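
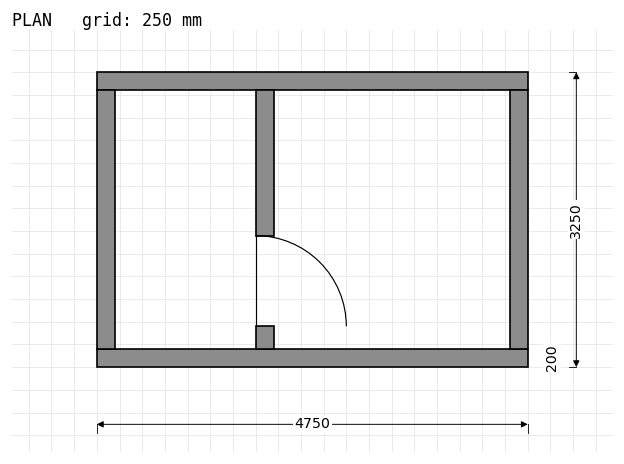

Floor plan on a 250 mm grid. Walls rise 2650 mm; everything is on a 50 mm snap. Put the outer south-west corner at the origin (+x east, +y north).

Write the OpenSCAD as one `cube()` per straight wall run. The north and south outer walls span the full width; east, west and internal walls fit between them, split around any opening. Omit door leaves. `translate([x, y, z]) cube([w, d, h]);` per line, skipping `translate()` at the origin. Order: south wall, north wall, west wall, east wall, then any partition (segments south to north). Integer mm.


cube([4750, 200, 2650]);
translate([0, 3050, 0]) cube([4750, 200, 2650]);
translate([0, 200, 0]) cube([200, 2850, 2650]);
translate([4550, 200, 0]) cube([200, 2850, 2650]);
translate([1750, 200, 0]) cube([200, 250, 2650]);
translate([1750, 1450, 0]) cube([200, 1600, 2650]);


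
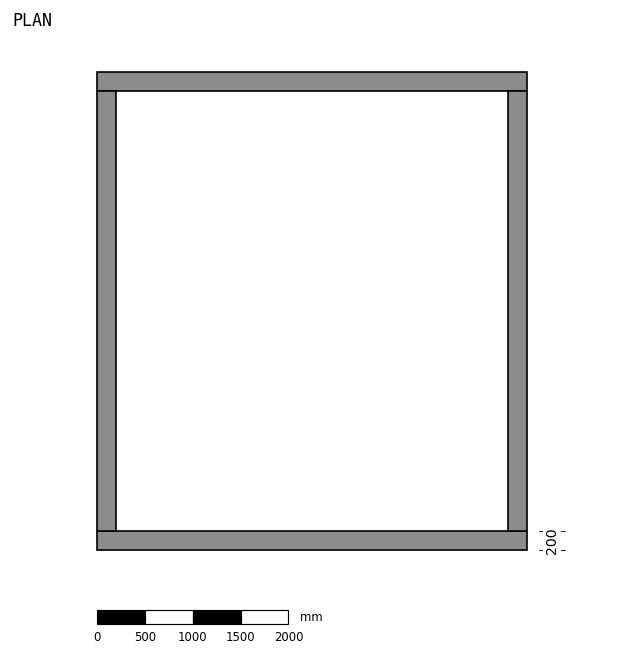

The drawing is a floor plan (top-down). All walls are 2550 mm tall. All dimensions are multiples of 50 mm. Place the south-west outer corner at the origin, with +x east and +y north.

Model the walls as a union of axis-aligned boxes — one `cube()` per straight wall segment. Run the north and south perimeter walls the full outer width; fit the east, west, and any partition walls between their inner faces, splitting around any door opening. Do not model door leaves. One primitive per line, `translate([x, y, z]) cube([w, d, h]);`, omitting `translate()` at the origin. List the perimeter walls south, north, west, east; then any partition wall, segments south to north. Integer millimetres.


cube([4500, 200, 2550]);
translate([0, 4800, 0]) cube([4500, 200, 2550]);
translate([0, 200, 0]) cube([200, 4600, 2550]);
translate([4300, 200, 0]) cube([200, 4600, 2550]);


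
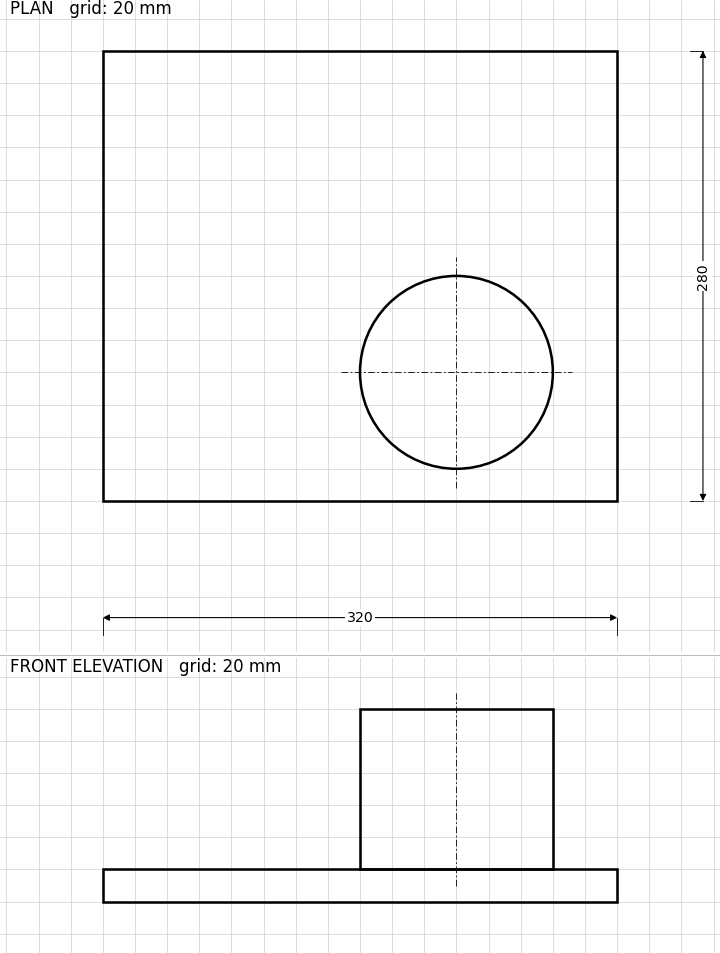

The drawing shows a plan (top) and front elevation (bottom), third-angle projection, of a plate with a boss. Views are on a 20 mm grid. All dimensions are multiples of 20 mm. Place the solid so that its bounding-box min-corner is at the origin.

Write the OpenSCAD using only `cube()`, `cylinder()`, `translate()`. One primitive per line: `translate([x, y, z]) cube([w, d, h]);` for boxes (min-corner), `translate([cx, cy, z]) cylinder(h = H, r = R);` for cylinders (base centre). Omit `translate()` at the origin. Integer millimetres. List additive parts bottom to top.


cube([320, 280, 20]);
translate([220, 80, 20]) cylinder(h = 100, r = 60);


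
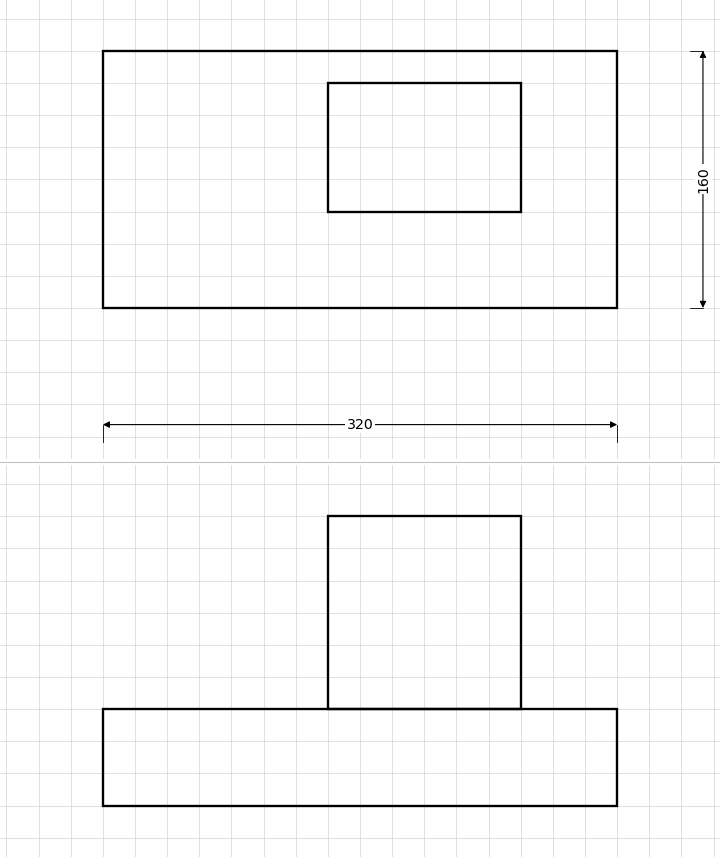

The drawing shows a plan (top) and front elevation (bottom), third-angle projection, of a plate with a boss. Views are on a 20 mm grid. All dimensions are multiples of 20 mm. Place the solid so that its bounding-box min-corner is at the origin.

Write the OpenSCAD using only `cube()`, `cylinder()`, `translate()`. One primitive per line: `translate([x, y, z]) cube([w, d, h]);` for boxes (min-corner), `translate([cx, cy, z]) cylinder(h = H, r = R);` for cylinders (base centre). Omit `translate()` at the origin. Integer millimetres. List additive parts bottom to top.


cube([320, 160, 60]);
translate([140, 60, 60]) cube([120, 80, 120]);


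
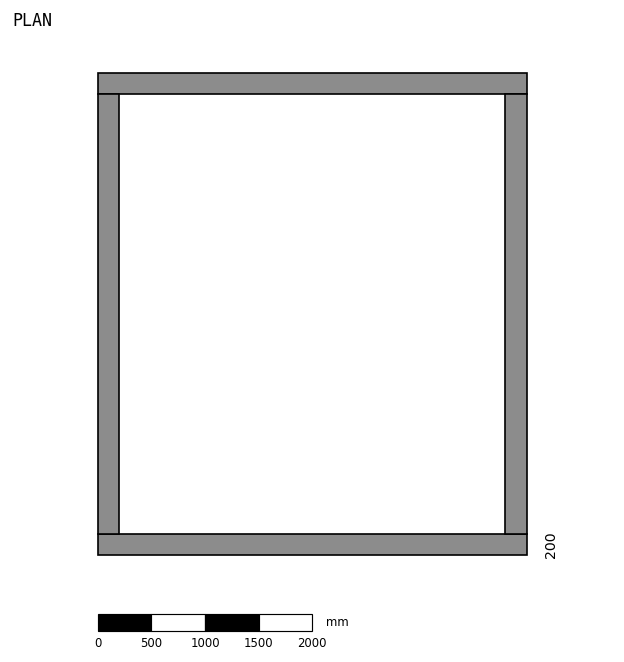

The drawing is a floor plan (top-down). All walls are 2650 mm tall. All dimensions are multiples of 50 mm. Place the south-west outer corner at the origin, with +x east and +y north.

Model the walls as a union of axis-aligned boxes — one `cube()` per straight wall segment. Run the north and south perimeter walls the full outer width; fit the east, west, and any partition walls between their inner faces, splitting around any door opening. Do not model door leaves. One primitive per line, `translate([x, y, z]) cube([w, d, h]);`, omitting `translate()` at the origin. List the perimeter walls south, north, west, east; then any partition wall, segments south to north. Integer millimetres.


cube([4000, 200, 2650]);
translate([0, 4300, 0]) cube([4000, 200, 2650]);
translate([0, 200, 0]) cube([200, 4100, 2650]);
translate([3800, 200, 0]) cube([200, 4100, 2650]);


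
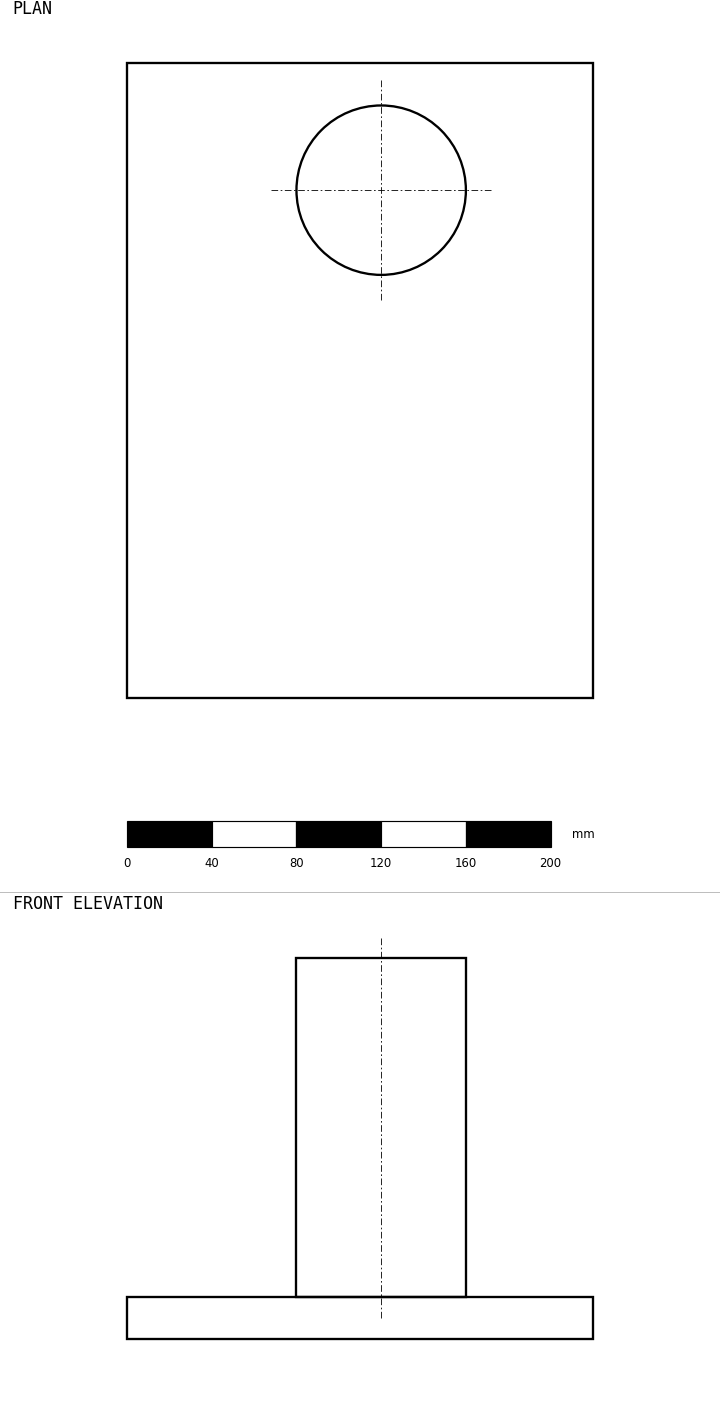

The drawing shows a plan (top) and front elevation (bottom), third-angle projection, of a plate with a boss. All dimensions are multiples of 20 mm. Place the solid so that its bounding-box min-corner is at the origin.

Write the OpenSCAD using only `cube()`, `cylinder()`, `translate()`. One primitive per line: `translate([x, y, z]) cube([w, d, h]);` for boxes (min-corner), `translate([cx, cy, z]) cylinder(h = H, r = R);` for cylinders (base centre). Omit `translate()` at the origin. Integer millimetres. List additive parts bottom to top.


cube([220, 300, 20]);
translate([120, 240, 20]) cylinder(h = 160, r = 40);


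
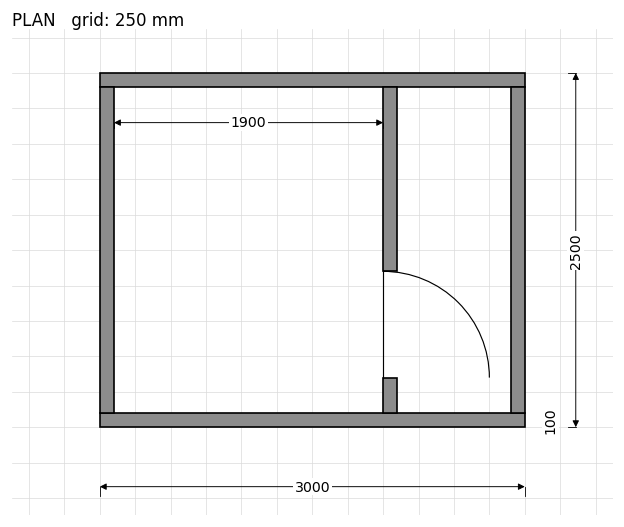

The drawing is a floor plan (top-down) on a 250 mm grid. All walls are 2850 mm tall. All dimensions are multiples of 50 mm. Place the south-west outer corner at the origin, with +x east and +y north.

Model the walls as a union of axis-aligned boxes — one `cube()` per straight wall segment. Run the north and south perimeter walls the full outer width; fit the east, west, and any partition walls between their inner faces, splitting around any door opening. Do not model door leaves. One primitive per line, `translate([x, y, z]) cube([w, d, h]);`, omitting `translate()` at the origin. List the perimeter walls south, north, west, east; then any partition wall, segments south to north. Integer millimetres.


cube([3000, 100, 2850]);
translate([0, 2400, 0]) cube([3000, 100, 2850]);
translate([0, 100, 0]) cube([100, 2300, 2850]);
translate([2900, 100, 0]) cube([100, 2300, 2850]);
translate([2000, 100, 0]) cube([100, 250, 2850]);
translate([2000, 1100, 0]) cube([100, 1300, 2850]);


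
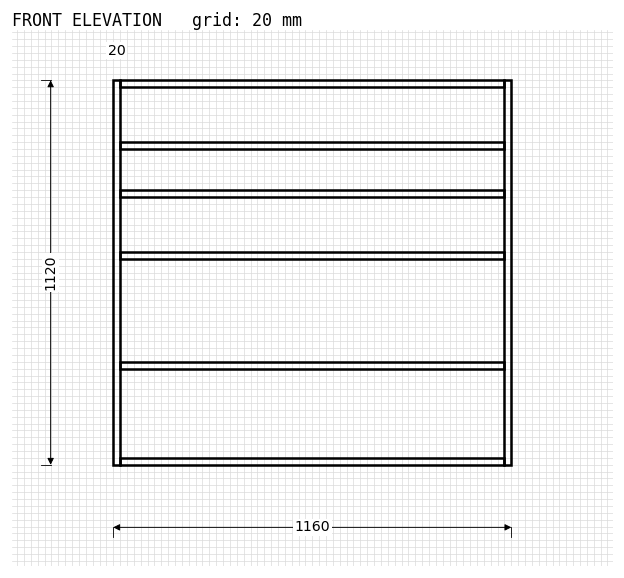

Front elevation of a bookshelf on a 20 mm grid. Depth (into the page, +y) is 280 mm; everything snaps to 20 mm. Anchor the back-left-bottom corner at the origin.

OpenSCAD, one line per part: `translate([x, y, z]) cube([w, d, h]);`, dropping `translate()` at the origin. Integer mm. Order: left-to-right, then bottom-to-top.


cube([20, 280, 1120]);
translate([20, 0, 0]) cube([1120, 280, 20]);
translate([20, 0, 280]) cube([1120, 280, 20]);
translate([20, 0, 600]) cube([1120, 280, 20]);
translate([20, 0, 780]) cube([1120, 280, 20]);
translate([20, 0, 920]) cube([1120, 280, 20]);
translate([20, 0, 1100]) cube([1120, 280, 20]);
translate([1140, 0, 0]) cube([20, 280, 1120]);


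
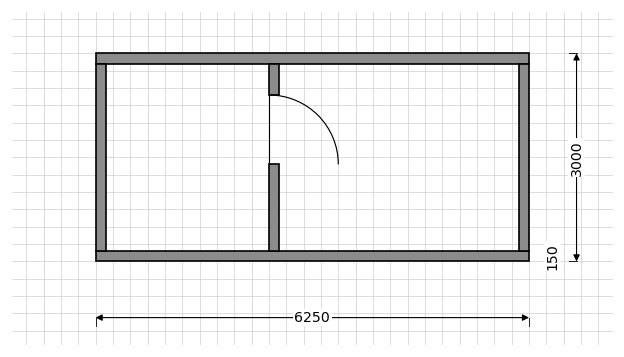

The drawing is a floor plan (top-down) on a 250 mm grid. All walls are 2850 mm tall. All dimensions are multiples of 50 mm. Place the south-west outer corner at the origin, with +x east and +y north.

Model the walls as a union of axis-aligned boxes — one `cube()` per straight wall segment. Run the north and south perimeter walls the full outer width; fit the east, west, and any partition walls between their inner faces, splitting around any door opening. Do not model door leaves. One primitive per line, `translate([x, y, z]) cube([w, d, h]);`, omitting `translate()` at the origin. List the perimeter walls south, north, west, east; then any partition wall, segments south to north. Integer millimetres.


cube([6250, 150, 2850]);
translate([0, 2850, 0]) cube([6250, 150, 2850]);
translate([0, 150, 0]) cube([150, 2700, 2850]);
translate([6100, 150, 0]) cube([150, 2700, 2850]);
translate([2500, 150, 0]) cube([150, 1250, 2850]);
translate([2500, 2400, 0]) cube([150, 450, 2850]);


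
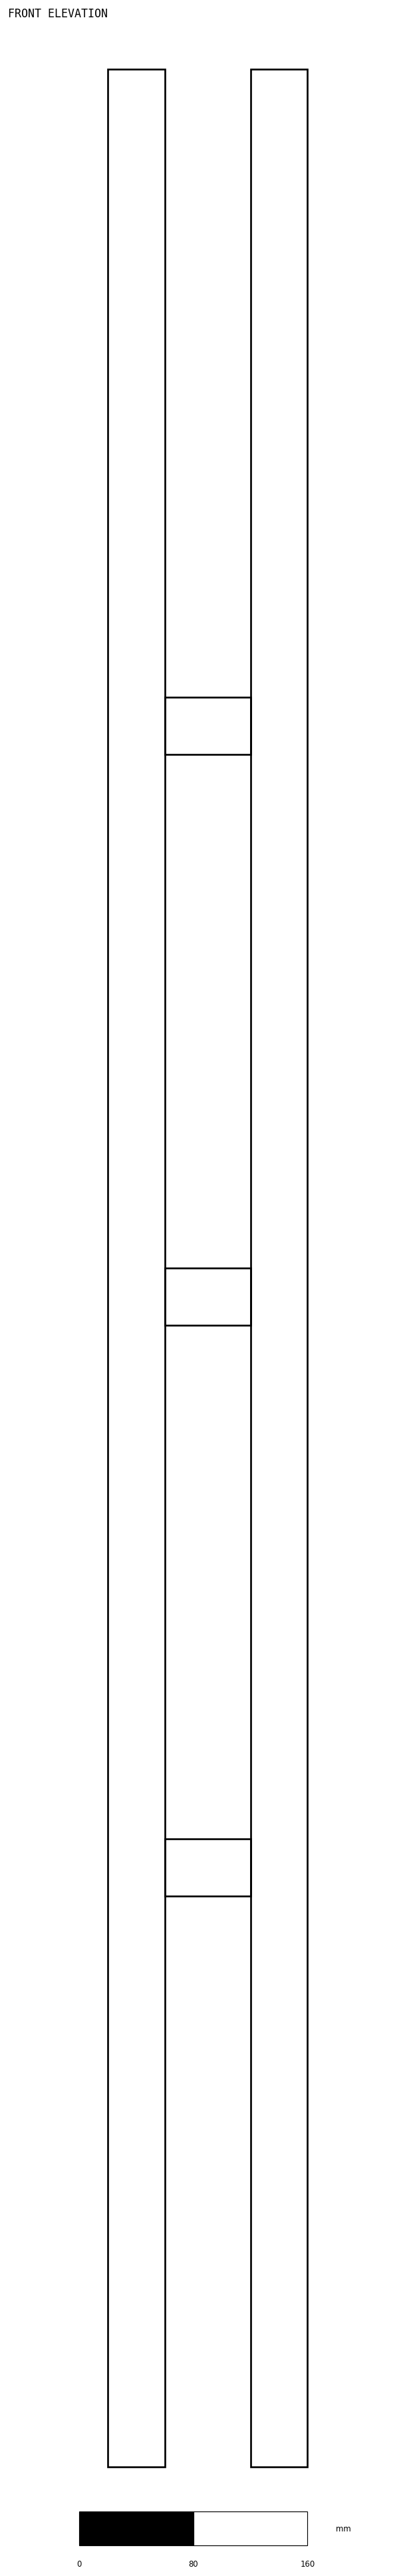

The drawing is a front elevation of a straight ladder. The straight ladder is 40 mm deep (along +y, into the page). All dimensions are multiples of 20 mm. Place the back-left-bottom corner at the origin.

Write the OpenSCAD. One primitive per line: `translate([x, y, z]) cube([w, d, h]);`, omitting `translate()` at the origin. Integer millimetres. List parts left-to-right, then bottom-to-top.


cube([40, 40, 1680]);
translate([40, 0, 400]) cube([60, 40, 40]);
translate([40, 0, 800]) cube([60, 40, 40]);
translate([40, 0, 1200]) cube([60, 40, 40]);
translate([100, 0, 0]) cube([40, 40, 1680]);


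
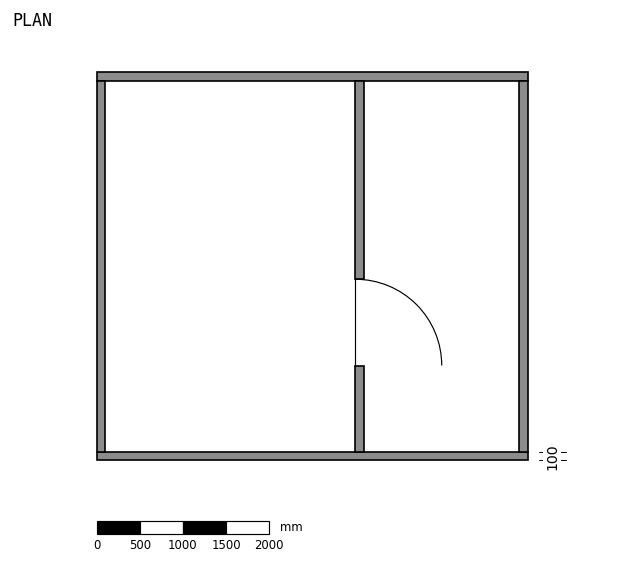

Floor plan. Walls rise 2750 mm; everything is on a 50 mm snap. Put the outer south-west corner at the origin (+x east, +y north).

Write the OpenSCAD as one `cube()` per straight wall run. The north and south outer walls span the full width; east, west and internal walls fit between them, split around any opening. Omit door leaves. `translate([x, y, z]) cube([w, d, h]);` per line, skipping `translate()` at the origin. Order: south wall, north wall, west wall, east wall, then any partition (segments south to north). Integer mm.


cube([5000, 100, 2750]);
translate([0, 4400, 0]) cube([5000, 100, 2750]);
translate([0, 100, 0]) cube([100, 4300, 2750]);
translate([4900, 100, 0]) cube([100, 4300, 2750]);
translate([3000, 100, 0]) cube([100, 1000, 2750]);
translate([3000, 2100, 0]) cube([100, 2300, 2750]);


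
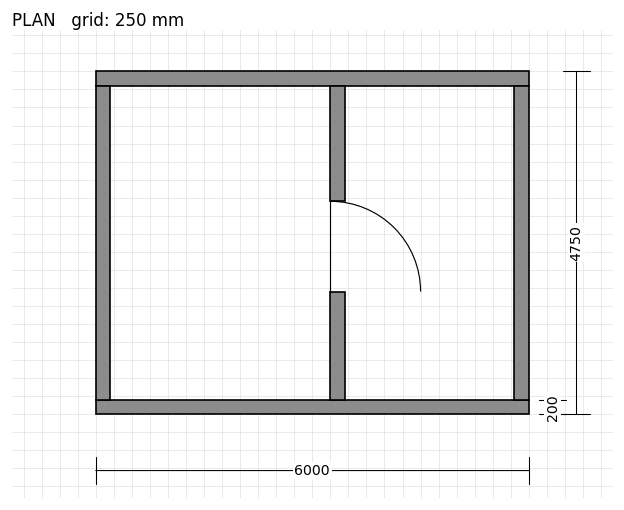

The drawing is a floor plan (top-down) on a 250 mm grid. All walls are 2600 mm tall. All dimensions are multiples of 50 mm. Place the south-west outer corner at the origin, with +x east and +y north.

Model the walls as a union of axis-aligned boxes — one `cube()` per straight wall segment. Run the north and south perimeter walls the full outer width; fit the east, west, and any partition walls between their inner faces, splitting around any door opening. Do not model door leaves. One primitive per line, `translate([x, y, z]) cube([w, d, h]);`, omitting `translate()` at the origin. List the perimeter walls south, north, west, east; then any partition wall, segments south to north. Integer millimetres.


cube([6000, 200, 2600]);
translate([0, 4550, 0]) cube([6000, 200, 2600]);
translate([0, 200, 0]) cube([200, 4350, 2600]);
translate([5800, 200, 0]) cube([200, 4350, 2600]);
translate([3250, 200, 0]) cube([200, 1500, 2600]);
translate([3250, 2950, 0]) cube([200, 1600, 2600]);


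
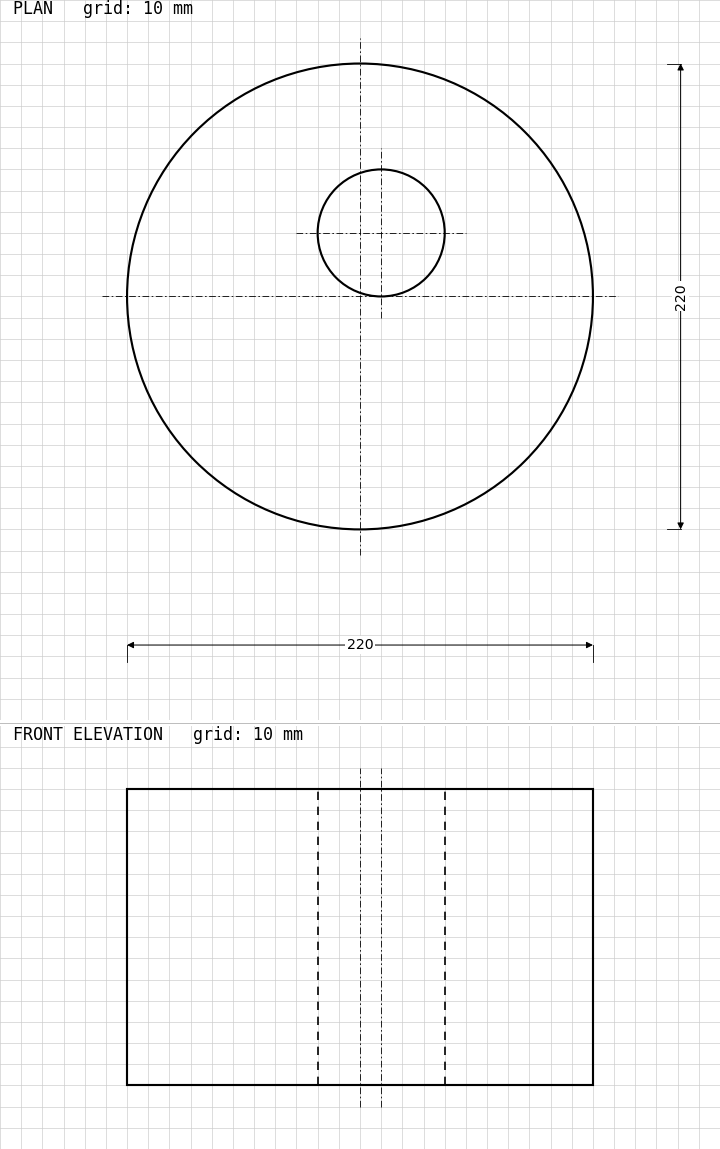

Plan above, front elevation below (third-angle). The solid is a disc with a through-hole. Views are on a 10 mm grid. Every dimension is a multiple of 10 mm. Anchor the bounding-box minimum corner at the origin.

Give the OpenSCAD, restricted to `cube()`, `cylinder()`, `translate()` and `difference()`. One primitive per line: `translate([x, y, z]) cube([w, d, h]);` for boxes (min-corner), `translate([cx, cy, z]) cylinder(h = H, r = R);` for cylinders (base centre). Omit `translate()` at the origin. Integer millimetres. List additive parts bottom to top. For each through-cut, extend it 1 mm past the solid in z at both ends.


difference() {
  translate([110, 110, 0]) cylinder(h = 140, r = 110);
  translate([120, 140, -1]) cylinder(h = 142, r = 30);
}


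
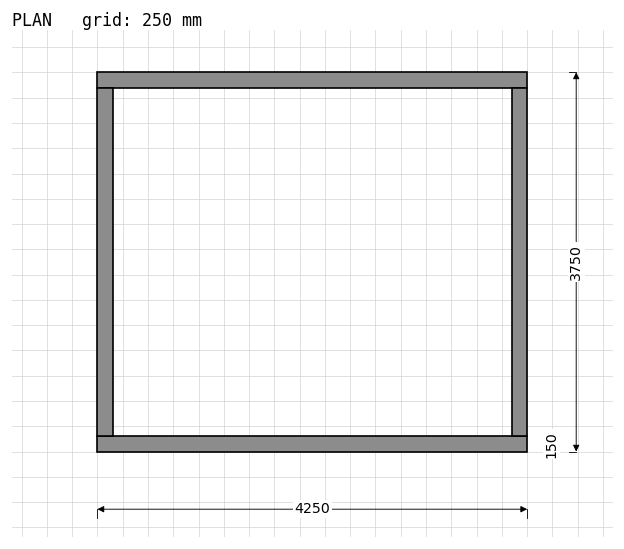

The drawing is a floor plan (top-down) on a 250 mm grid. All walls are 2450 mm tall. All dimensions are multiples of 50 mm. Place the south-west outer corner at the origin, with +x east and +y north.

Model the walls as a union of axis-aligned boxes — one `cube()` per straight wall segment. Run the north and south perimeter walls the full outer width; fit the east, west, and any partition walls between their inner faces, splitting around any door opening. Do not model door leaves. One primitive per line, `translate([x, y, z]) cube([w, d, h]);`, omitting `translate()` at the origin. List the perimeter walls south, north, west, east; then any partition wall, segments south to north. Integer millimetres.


cube([4250, 150, 2450]);
translate([0, 3600, 0]) cube([4250, 150, 2450]);
translate([0, 150, 0]) cube([150, 3450, 2450]);
translate([4100, 150, 0]) cube([150, 3450, 2450]);


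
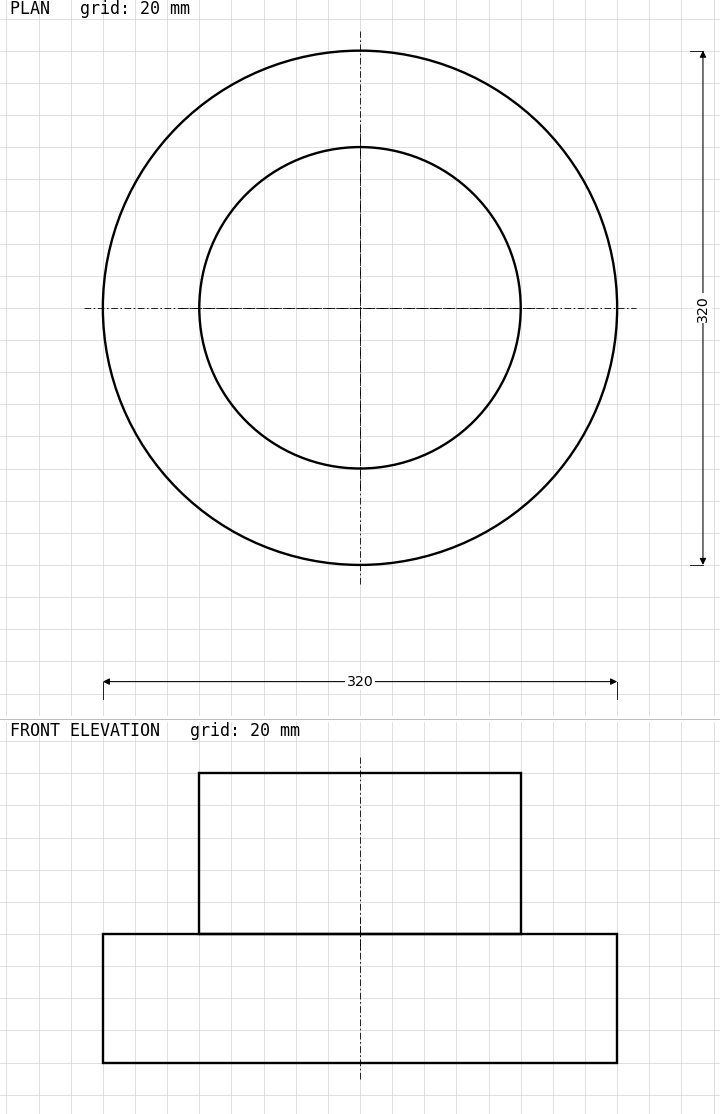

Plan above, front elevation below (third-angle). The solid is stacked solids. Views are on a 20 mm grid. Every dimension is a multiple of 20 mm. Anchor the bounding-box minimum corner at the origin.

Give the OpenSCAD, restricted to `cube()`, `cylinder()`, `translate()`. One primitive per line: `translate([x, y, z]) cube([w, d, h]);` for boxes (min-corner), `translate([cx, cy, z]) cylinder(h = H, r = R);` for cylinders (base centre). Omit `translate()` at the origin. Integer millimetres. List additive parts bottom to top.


translate([160, 160, 0]) cylinder(h = 80, r = 160);
translate([160, 160, 80]) cylinder(h = 100, r = 100);


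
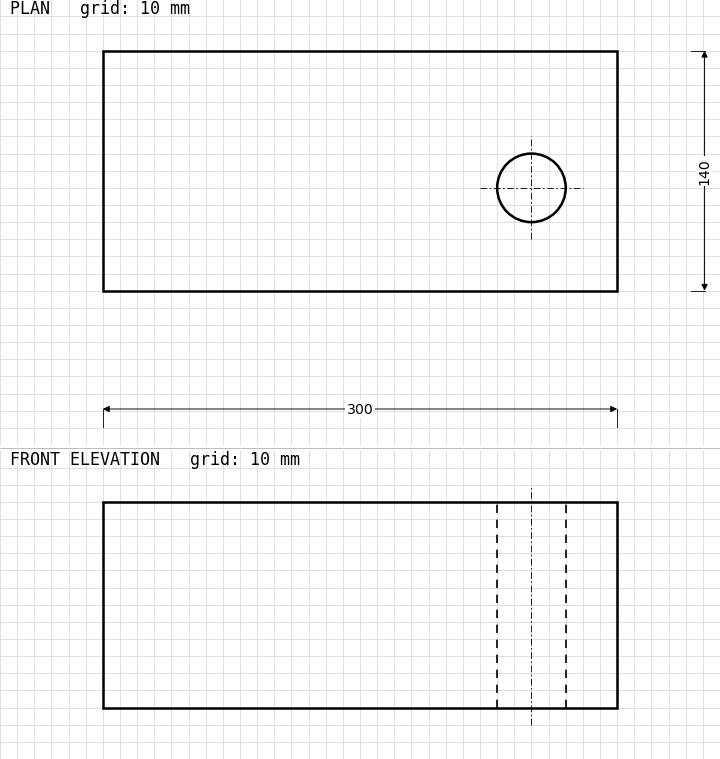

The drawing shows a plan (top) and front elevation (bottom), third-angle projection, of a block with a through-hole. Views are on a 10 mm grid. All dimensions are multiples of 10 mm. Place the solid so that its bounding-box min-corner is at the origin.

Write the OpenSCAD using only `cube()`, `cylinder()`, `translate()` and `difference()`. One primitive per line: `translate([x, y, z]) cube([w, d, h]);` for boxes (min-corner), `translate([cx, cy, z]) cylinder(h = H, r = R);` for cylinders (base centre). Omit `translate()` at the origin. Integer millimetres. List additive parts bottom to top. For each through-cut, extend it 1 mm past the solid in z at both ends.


difference() {
  cube([300, 140, 120]);
  translate([250, 60, -1]) cylinder(h = 122, r = 20);
}


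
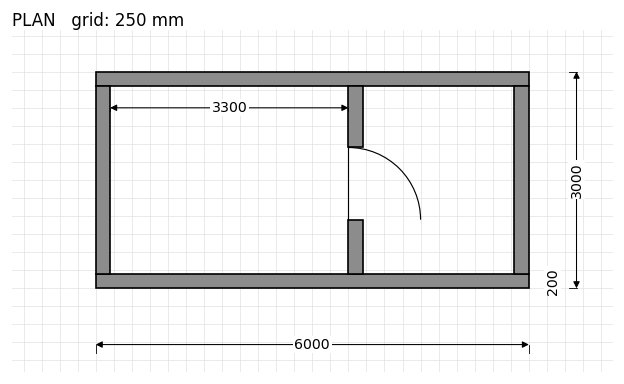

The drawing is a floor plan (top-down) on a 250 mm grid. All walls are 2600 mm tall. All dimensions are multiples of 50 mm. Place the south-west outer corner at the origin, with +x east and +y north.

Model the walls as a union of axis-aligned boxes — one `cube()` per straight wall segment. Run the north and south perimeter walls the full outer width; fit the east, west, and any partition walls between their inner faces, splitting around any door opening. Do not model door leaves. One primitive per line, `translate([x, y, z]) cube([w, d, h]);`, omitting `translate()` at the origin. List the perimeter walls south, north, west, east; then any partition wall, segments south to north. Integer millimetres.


cube([6000, 200, 2600]);
translate([0, 2800, 0]) cube([6000, 200, 2600]);
translate([0, 200, 0]) cube([200, 2600, 2600]);
translate([5800, 200, 0]) cube([200, 2600, 2600]);
translate([3500, 200, 0]) cube([200, 750, 2600]);
translate([3500, 1950, 0]) cube([200, 850, 2600]);


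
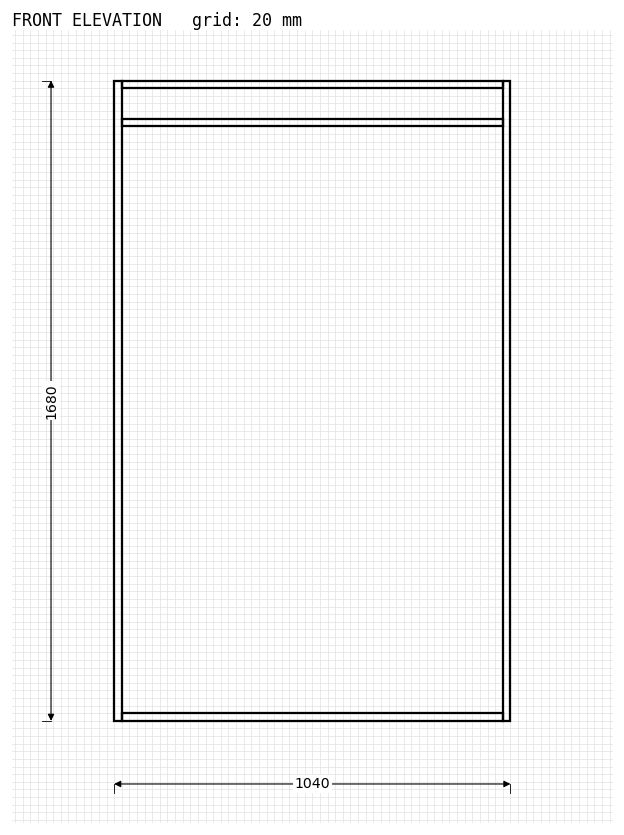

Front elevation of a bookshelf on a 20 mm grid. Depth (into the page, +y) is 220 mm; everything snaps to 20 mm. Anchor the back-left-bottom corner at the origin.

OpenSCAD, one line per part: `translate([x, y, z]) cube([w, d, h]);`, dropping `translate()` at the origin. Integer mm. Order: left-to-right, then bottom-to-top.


cube([20, 220, 1680]);
translate([20, 0, 0]) cube([1000, 220, 20]);
translate([20, 0, 1560]) cube([1000, 220, 20]);
translate([20, 0, 1660]) cube([1000, 220, 20]);
translate([1020, 0, 0]) cube([20, 220, 1680]);


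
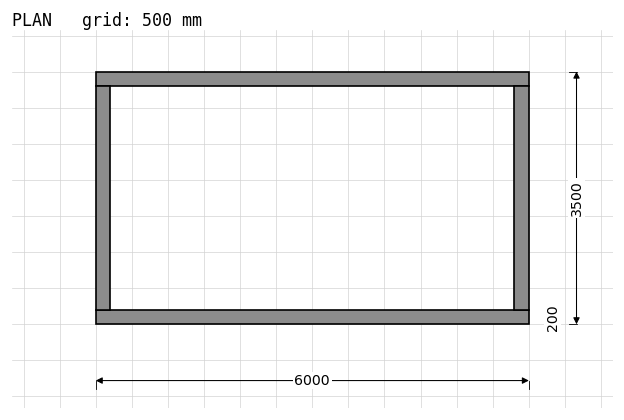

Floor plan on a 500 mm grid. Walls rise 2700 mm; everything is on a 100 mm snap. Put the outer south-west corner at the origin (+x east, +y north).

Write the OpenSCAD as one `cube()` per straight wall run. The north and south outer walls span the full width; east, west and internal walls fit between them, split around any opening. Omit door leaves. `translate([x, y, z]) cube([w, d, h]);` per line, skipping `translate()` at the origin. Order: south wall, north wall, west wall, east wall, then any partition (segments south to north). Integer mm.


cube([6000, 200, 2700]);
translate([0, 3300, 0]) cube([6000, 200, 2700]);
translate([0, 200, 0]) cube([200, 3100, 2700]);
translate([5800, 200, 0]) cube([200, 3100, 2700]);


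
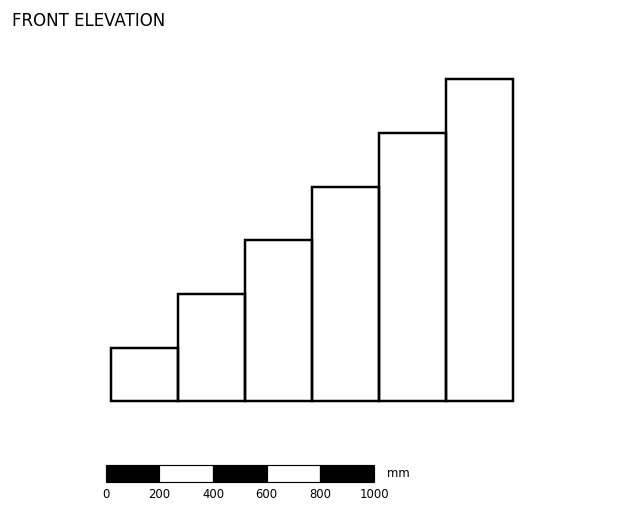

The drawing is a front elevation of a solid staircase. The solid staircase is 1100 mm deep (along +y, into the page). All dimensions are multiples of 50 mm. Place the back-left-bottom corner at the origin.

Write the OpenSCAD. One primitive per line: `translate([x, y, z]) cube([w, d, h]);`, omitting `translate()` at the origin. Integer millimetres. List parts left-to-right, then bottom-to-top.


cube([250, 1100, 200]);
translate([250, 0, 0]) cube([250, 1100, 400]);
translate([500, 0, 0]) cube([250, 1100, 600]);
translate([750, 0, 0]) cube([250, 1100, 800]);
translate([1000, 0, 0]) cube([250, 1100, 1000]);
translate([1250, 0, 0]) cube([250, 1100, 1200]);


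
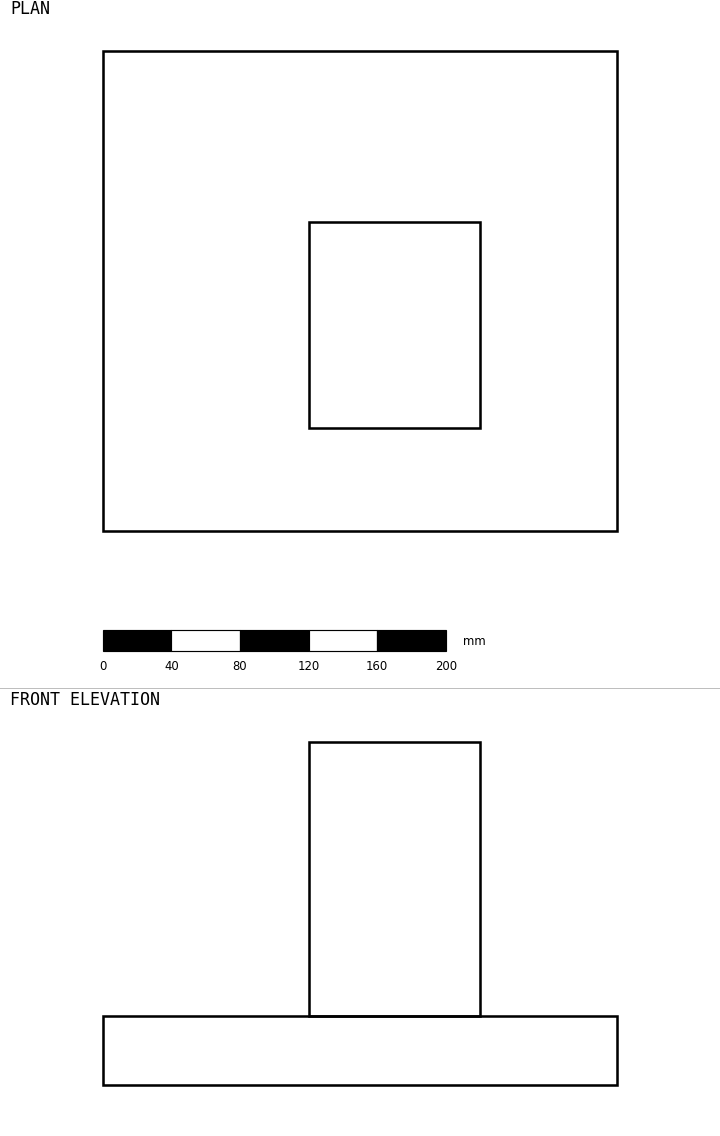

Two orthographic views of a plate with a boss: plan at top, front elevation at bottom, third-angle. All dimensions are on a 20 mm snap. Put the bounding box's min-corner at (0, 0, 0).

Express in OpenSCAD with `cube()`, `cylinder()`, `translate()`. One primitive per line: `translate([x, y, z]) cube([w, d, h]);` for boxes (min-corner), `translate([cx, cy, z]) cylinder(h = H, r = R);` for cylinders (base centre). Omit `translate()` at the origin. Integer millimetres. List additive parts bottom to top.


cube([300, 280, 40]);
translate([120, 60, 40]) cube([100, 120, 160]);


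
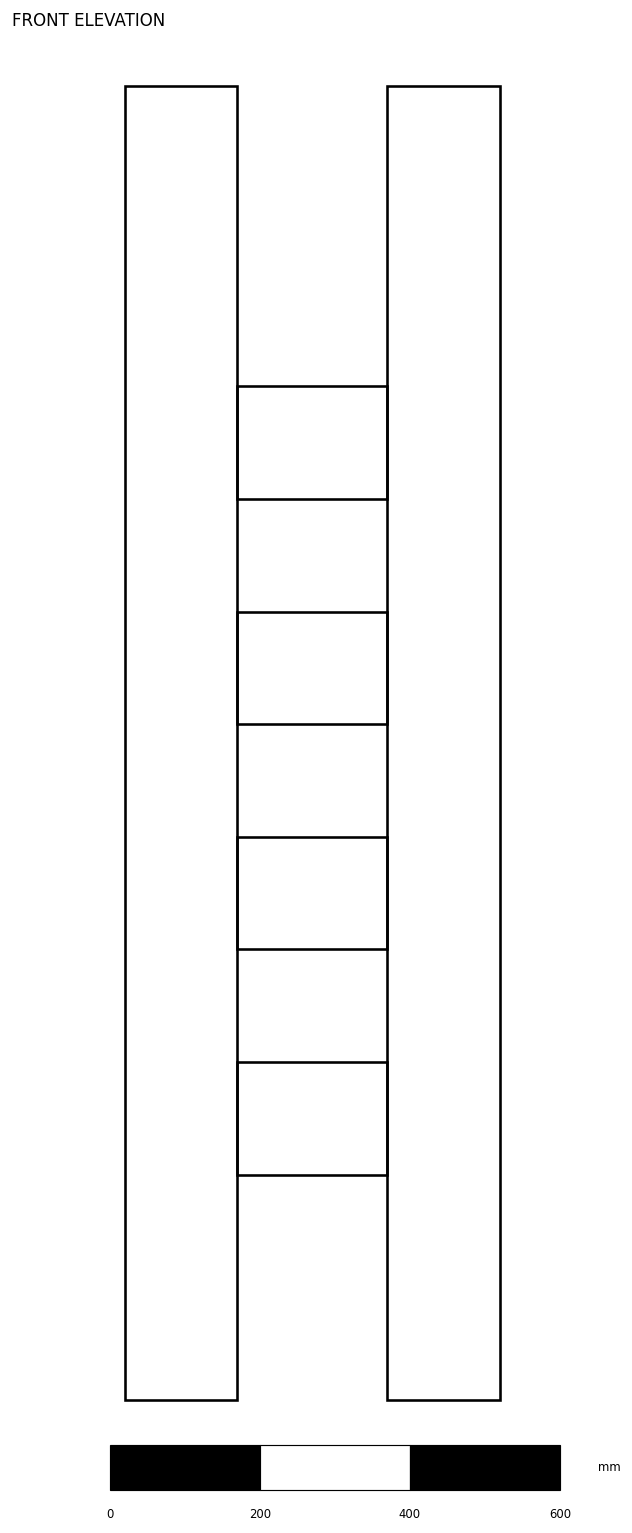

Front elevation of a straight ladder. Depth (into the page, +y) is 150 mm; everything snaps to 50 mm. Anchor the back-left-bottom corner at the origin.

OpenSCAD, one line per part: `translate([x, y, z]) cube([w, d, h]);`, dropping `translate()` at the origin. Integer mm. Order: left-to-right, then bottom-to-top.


cube([150, 150, 1750]);
translate([150, 0, 300]) cube([200, 150, 150]);
translate([150, 0, 600]) cube([200, 150, 150]);
translate([150, 0, 900]) cube([200, 150, 150]);
translate([150, 0, 1200]) cube([200, 150, 150]);
translate([350, 0, 0]) cube([150, 150, 1750]);


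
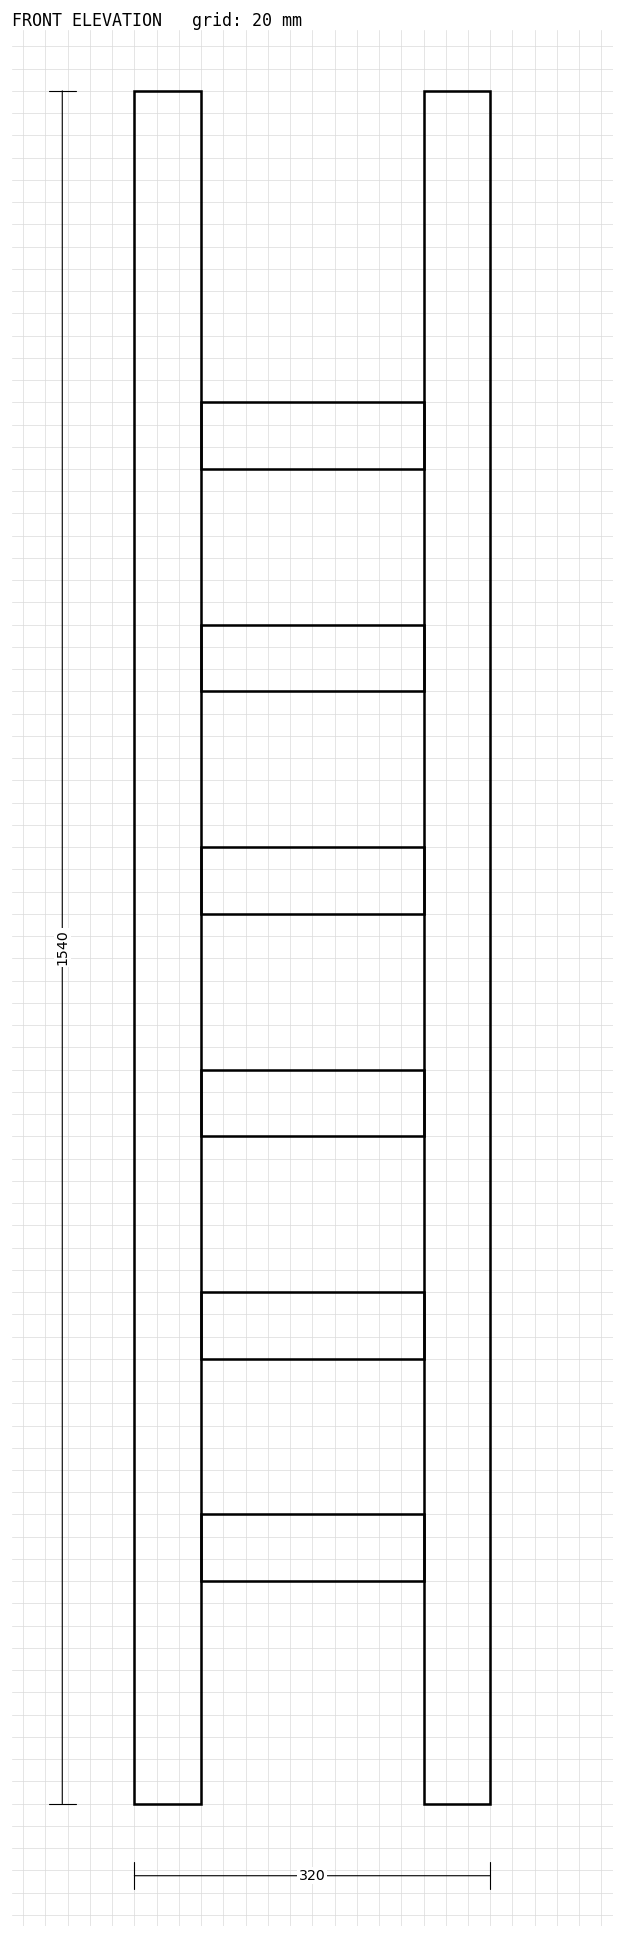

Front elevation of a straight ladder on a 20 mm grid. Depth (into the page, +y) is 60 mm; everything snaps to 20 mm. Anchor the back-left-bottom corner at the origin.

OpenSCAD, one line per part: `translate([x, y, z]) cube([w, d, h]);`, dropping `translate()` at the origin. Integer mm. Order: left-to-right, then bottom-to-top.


cube([60, 60, 1540]);
translate([60, 0, 200]) cube([200, 60, 60]);
translate([60, 0, 400]) cube([200, 60, 60]);
translate([60, 0, 600]) cube([200, 60, 60]);
translate([60, 0, 800]) cube([200, 60, 60]);
translate([60, 0, 1000]) cube([200, 60, 60]);
translate([60, 0, 1200]) cube([200, 60, 60]);
translate([260, 0, 0]) cube([60, 60, 1540]);


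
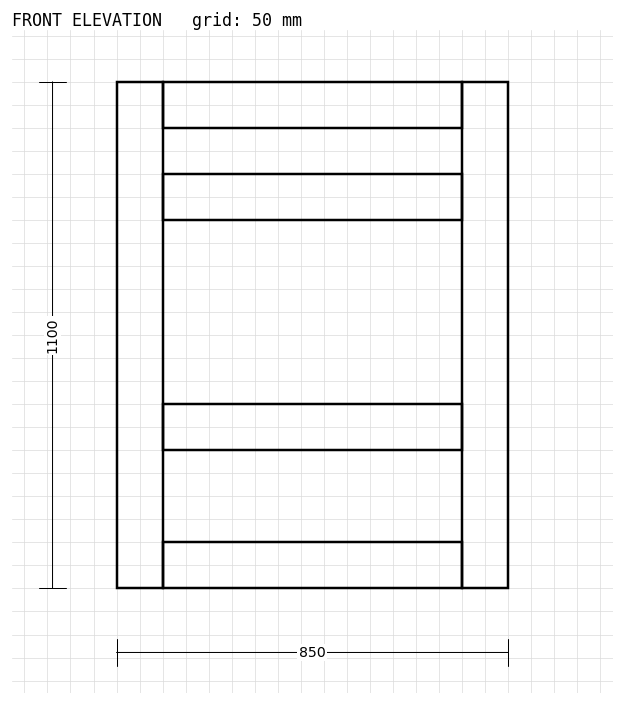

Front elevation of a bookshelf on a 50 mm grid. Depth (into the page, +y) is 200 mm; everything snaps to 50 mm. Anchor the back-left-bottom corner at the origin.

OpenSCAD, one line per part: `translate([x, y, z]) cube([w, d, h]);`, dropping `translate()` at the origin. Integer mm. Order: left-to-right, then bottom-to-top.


cube([100, 200, 1100]);
translate([100, 0, 0]) cube([650, 200, 100]);
translate([100, 0, 300]) cube([650, 200, 100]);
translate([100, 0, 800]) cube([650, 200, 100]);
translate([100, 0, 1000]) cube([650, 200, 100]);
translate([750, 0, 0]) cube([100, 200, 1100]);


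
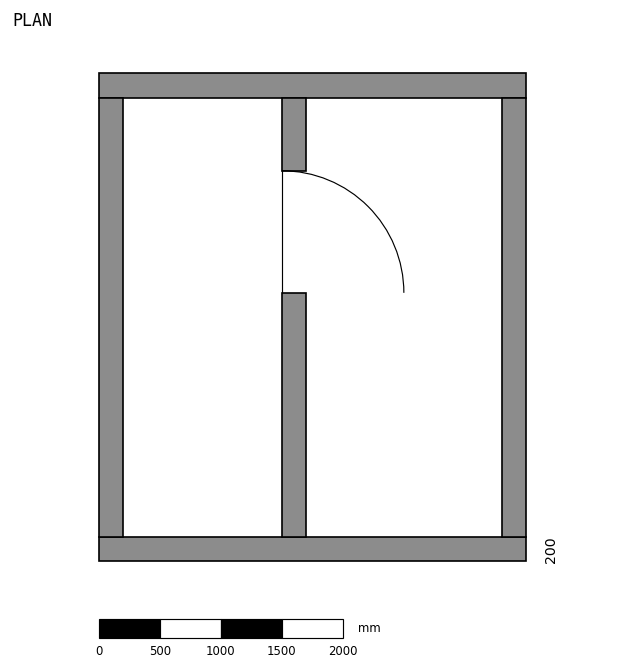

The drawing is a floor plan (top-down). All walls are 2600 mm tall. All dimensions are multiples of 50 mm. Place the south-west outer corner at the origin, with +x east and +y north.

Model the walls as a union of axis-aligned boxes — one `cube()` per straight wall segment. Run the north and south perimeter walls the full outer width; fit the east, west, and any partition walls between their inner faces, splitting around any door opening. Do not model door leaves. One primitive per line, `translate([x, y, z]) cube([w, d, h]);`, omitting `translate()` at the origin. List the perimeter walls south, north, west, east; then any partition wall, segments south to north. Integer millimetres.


cube([3500, 200, 2600]);
translate([0, 3800, 0]) cube([3500, 200, 2600]);
translate([0, 200, 0]) cube([200, 3600, 2600]);
translate([3300, 200, 0]) cube([200, 3600, 2600]);
translate([1500, 200, 0]) cube([200, 2000, 2600]);
translate([1500, 3200, 0]) cube([200, 600, 2600]);


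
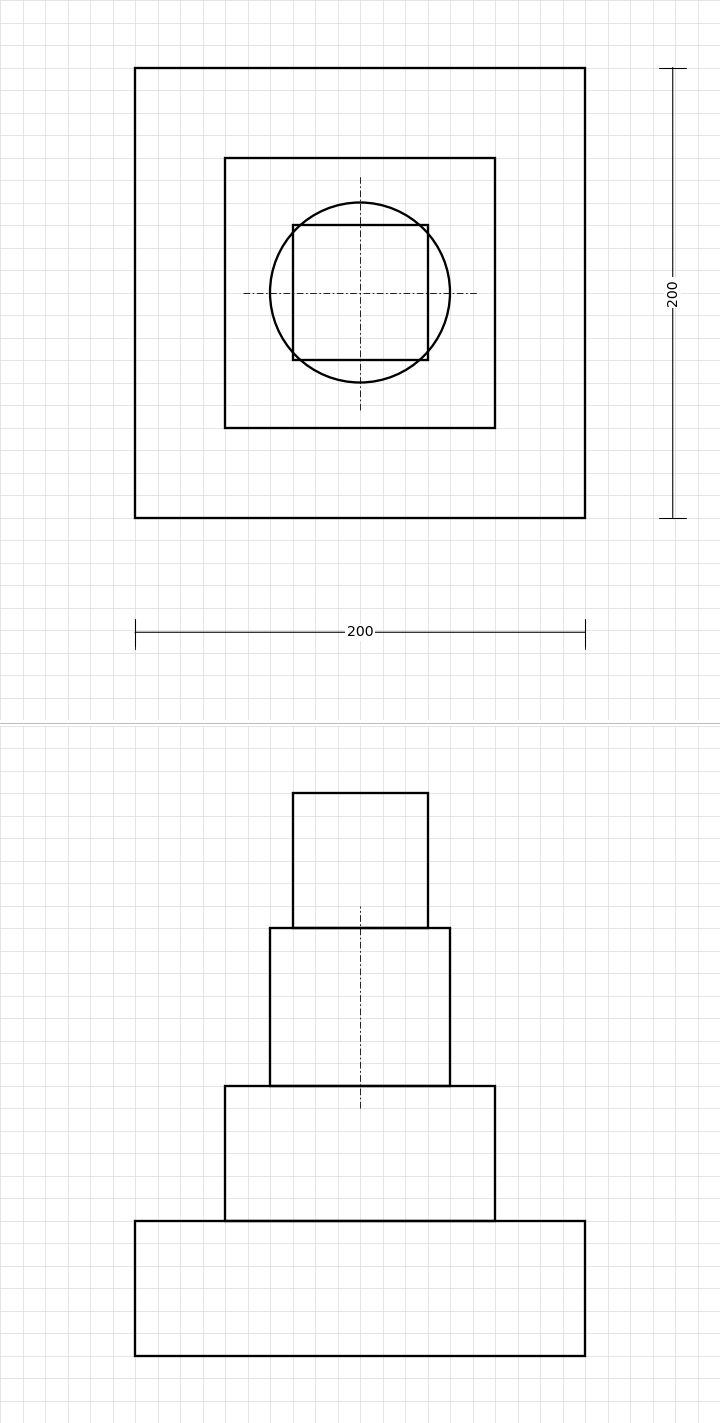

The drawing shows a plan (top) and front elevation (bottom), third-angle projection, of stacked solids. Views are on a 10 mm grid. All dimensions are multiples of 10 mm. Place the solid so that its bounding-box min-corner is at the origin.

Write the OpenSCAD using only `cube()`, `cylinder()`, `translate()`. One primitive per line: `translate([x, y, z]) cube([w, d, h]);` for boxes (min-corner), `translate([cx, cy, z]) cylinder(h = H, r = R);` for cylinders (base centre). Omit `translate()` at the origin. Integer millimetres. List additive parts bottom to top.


cube([200, 200, 60]);
translate([40, 40, 60]) cube([120, 120, 60]);
translate([100, 100, 120]) cylinder(h = 70, r = 40);
translate([70, 70, 190]) cube([60, 60, 60]);


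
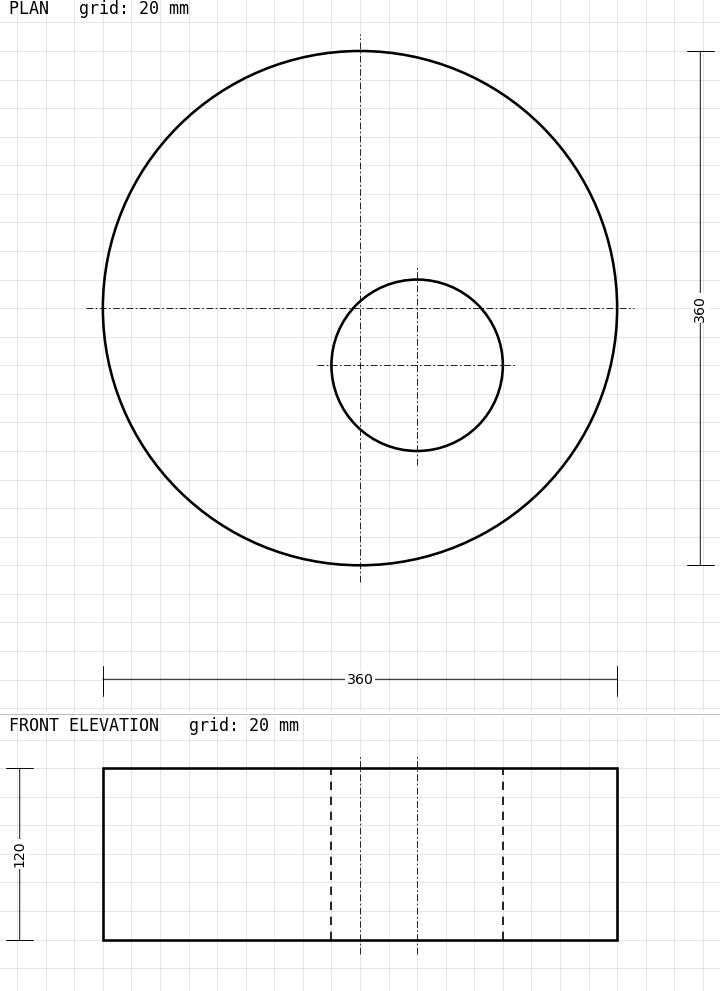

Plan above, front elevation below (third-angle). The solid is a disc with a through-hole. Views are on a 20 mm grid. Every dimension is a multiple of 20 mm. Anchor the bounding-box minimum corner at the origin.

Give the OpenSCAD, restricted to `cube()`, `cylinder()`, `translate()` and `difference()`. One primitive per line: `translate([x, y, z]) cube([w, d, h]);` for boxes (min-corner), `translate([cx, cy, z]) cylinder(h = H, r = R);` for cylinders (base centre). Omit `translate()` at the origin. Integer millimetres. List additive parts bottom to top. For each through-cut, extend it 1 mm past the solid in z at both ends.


difference() {
  translate([180, 180, 0]) cylinder(h = 120, r = 180);
  translate([220, 140, -1]) cylinder(h = 122, r = 60);
}


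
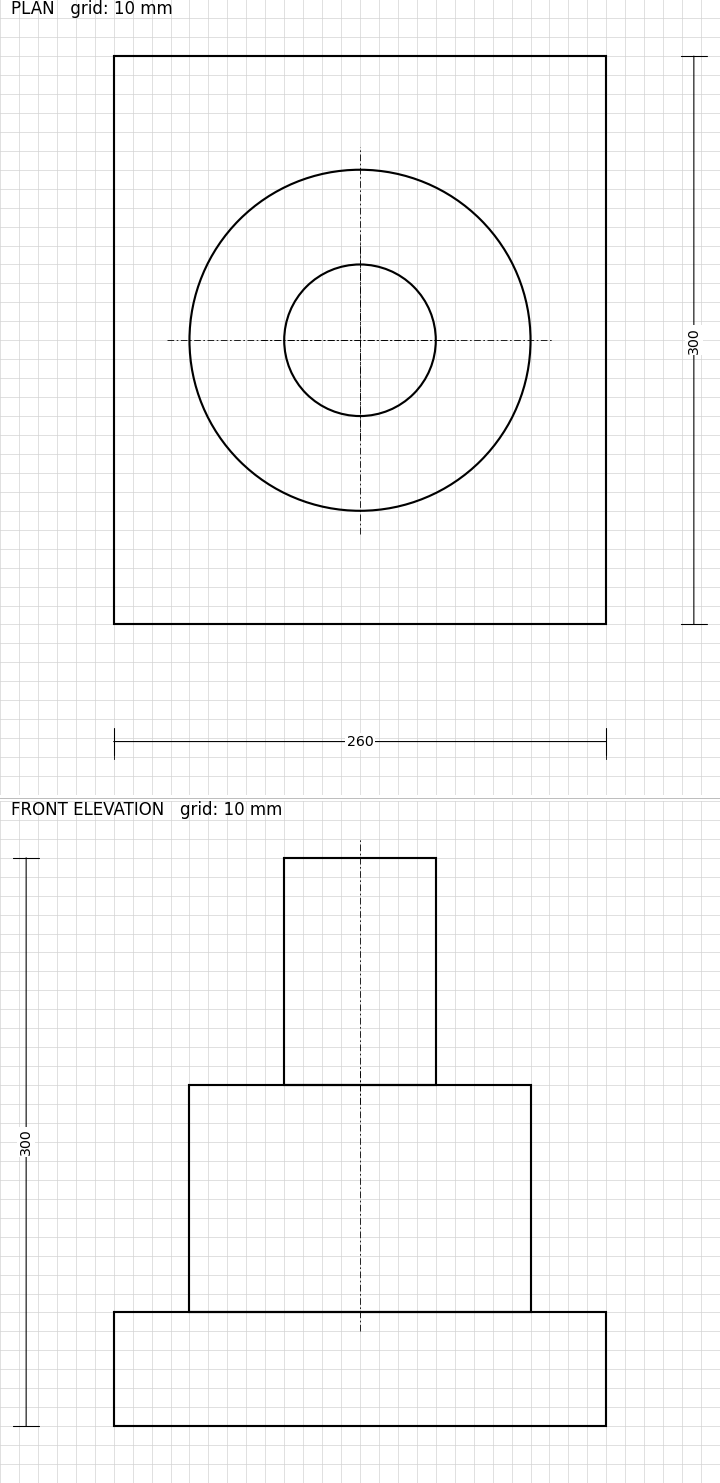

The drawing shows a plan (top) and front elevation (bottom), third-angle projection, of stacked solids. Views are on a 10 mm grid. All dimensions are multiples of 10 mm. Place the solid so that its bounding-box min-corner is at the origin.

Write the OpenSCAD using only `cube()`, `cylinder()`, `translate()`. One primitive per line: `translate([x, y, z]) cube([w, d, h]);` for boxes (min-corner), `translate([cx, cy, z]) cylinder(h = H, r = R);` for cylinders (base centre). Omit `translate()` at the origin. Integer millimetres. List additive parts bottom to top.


cube([260, 300, 60]);
translate([130, 150, 60]) cylinder(h = 120, r = 90);
translate([130, 150, 180]) cylinder(h = 120, r = 40);


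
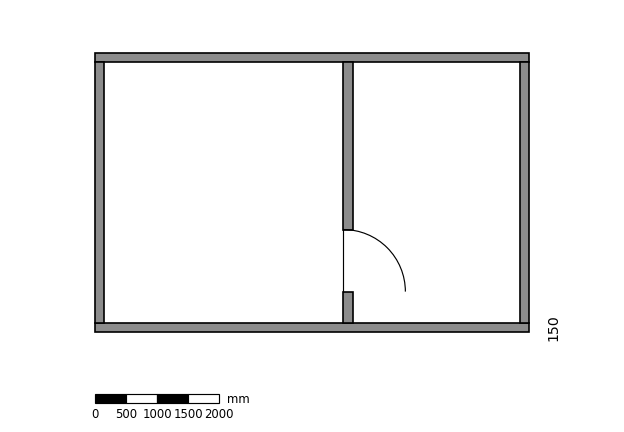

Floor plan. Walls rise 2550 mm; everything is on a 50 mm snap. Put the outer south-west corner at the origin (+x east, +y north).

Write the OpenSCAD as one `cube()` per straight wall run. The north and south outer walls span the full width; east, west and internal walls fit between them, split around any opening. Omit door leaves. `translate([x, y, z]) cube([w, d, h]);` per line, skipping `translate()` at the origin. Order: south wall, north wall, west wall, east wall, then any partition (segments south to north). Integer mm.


cube([7000, 150, 2550]);
translate([0, 4350, 0]) cube([7000, 150, 2550]);
translate([0, 150, 0]) cube([150, 4200, 2550]);
translate([6850, 150, 0]) cube([150, 4200, 2550]);
translate([4000, 150, 0]) cube([150, 500, 2550]);
translate([4000, 1650, 0]) cube([150, 2700, 2550]);


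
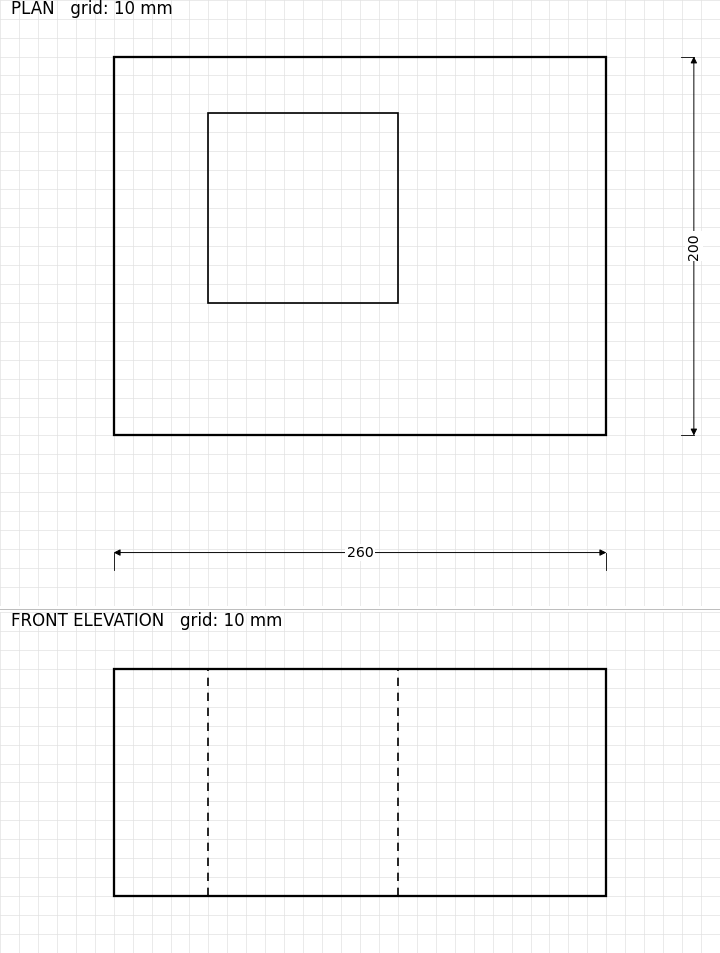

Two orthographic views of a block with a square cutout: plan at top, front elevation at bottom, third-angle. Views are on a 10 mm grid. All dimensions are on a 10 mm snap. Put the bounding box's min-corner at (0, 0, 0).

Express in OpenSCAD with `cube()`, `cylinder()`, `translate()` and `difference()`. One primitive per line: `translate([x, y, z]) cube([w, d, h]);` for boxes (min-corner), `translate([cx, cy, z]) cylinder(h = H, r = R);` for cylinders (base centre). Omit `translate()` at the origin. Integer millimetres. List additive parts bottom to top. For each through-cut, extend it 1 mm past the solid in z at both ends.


difference() {
  cube([260, 200, 120]);
  translate([50, 70, -1]) cube([100, 100, 122]);
}


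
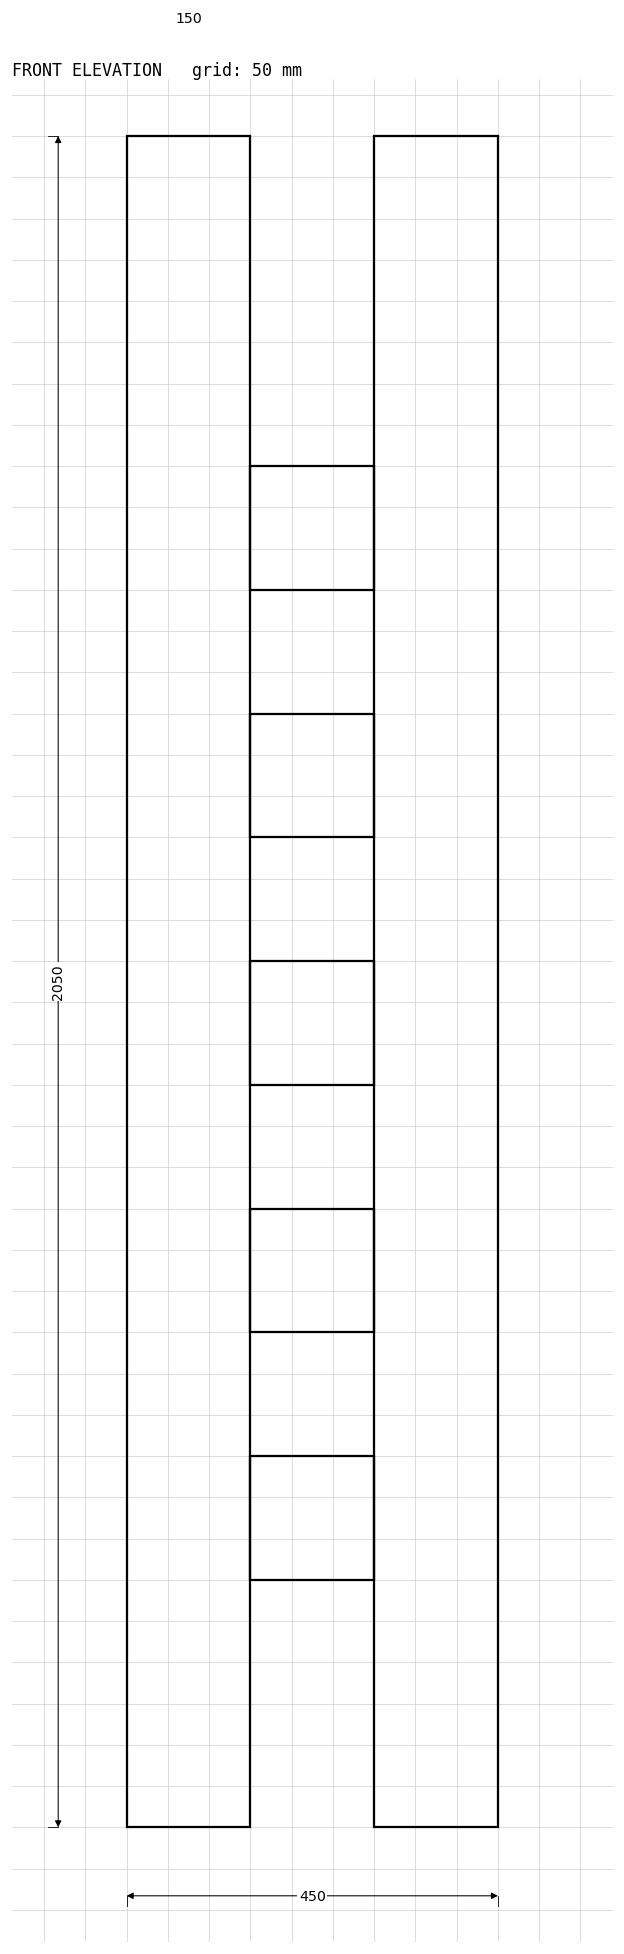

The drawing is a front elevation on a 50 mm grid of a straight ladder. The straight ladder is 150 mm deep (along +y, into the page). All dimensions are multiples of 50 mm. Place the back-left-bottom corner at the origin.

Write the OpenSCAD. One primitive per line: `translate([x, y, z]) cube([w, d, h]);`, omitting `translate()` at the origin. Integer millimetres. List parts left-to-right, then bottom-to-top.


cube([150, 150, 2050]);
translate([150, 0, 300]) cube([150, 150, 150]);
translate([150, 0, 600]) cube([150, 150, 150]);
translate([150, 0, 900]) cube([150, 150, 150]);
translate([150, 0, 1200]) cube([150, 150, 150]);
translate([150, 0, 1500]) cube([150, 150, 150]);
translate([300, 0, 0]) cube([150, 150, 2050]);


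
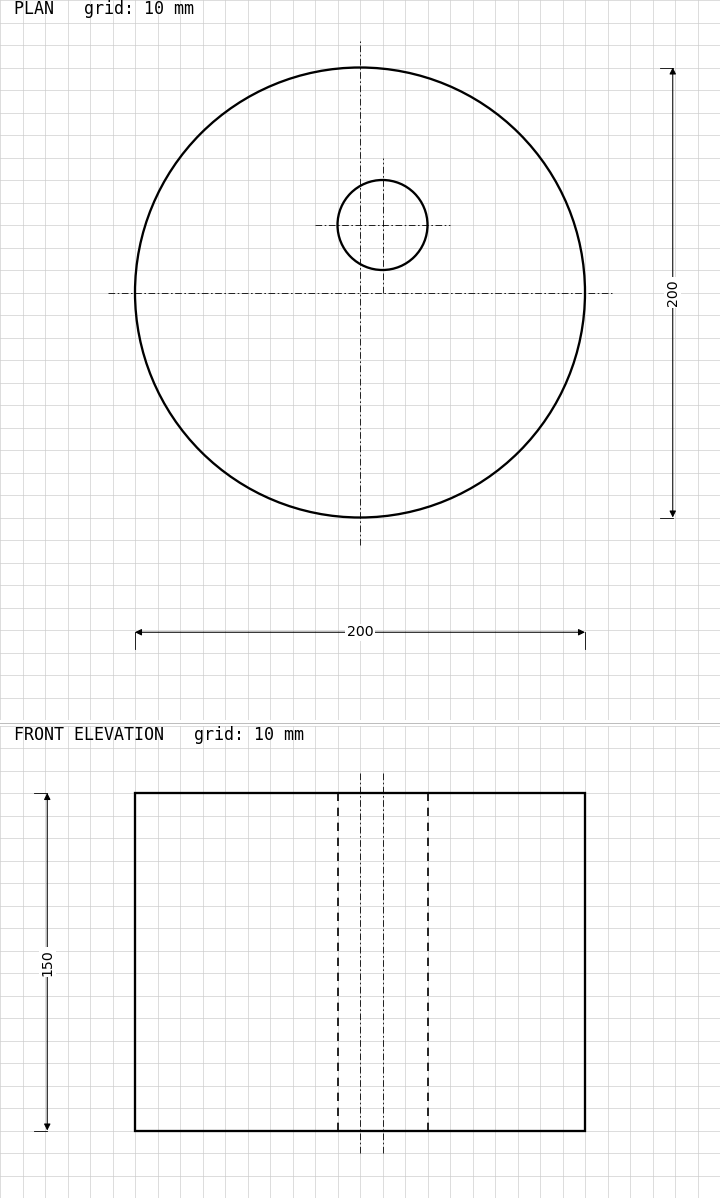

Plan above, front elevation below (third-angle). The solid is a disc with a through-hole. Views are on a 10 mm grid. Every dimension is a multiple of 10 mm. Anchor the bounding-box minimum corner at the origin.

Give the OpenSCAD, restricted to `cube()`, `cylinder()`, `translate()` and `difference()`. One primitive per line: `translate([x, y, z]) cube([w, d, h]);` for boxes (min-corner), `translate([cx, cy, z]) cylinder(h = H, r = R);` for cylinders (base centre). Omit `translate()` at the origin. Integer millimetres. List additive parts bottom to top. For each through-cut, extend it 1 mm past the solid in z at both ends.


difference() {
  translate([100, 100, 0]) cylinder(h = 150, r = 100);
  translate([110, 130, -1]) cylinder(h = 152, r = 20);
}


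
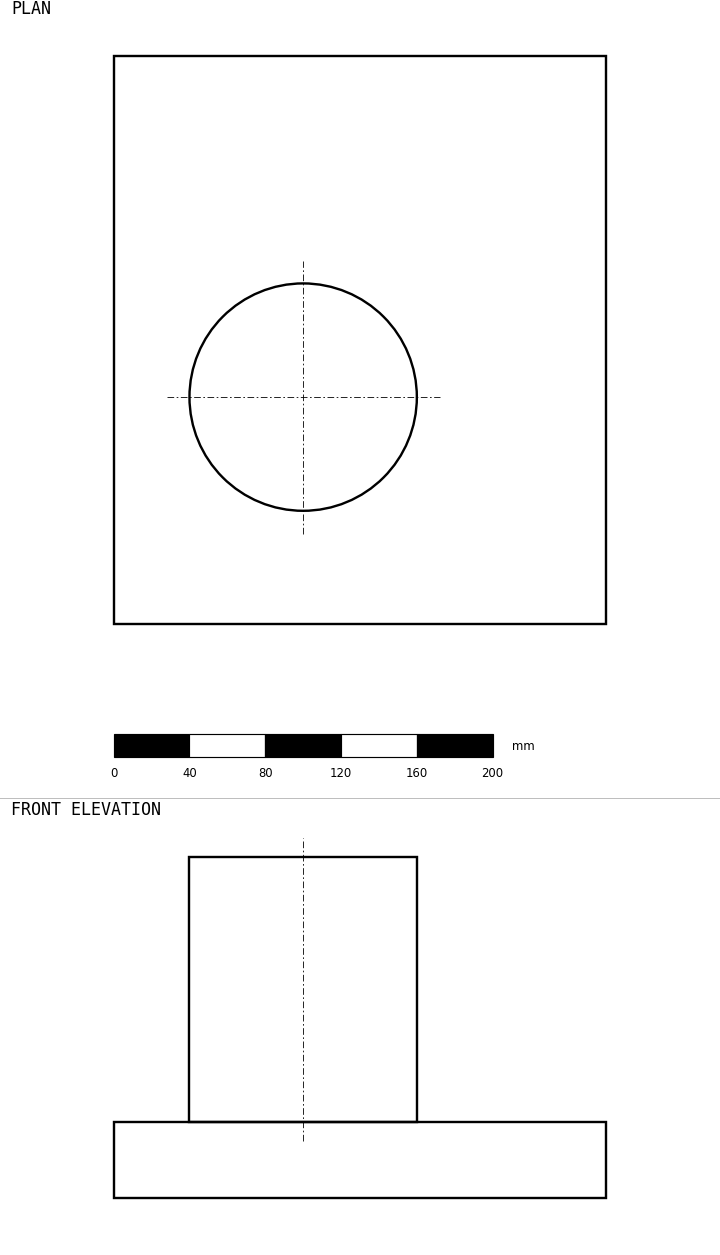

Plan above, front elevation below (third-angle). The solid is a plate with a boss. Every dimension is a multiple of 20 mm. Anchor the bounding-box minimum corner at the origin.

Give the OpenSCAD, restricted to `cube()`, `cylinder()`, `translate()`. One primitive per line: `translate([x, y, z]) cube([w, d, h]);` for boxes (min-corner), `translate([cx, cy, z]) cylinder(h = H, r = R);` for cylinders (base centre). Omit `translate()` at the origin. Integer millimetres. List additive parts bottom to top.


cube([260, 300, 40]);
translate([100, 120, 40]) cylinder(h = 140, r = 60);


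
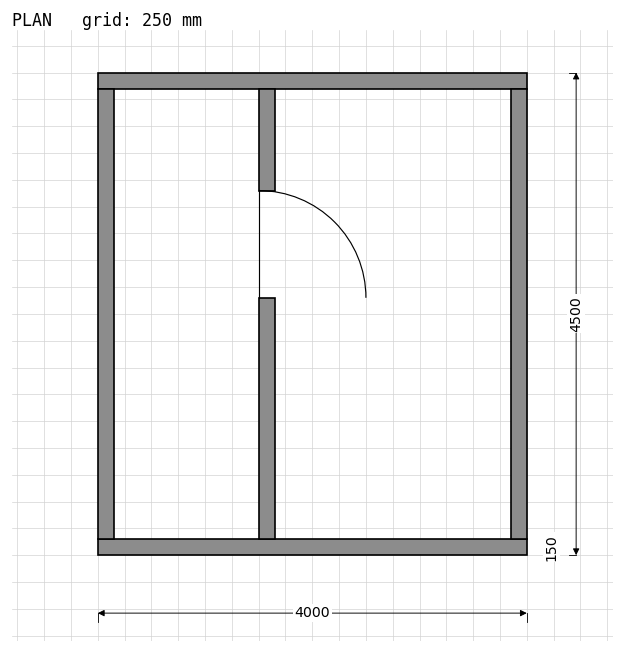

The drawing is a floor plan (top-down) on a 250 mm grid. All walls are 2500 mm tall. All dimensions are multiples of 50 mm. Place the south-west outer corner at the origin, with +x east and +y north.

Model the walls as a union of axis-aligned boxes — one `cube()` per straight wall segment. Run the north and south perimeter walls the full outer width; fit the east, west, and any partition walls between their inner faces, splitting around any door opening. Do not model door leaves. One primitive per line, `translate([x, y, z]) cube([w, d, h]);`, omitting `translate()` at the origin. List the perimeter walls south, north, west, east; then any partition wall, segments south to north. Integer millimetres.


cube([4000, 150, 2500]);
translate([0, 4350, 0]) cube([4000, 150, 2500]);
translate([0, 150, 0]) cube([150, 4200, 2500]);
translate([3850, 150, 0]) cube([150, 4200, 2500]);
translate([1500, 150, 0]) cube([150, 2250, 2500]);
translate([1500, 3400, 0]) cube([150, 950, 2500]);


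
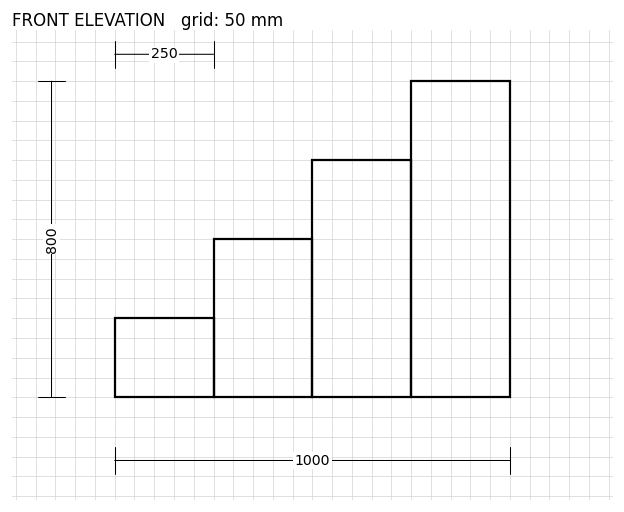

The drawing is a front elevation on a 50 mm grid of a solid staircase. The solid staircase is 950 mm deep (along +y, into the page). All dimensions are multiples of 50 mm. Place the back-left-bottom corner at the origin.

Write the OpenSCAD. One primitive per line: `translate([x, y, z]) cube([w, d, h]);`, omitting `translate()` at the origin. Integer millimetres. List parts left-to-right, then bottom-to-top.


cube([250, 950, 200]);
translate([250, 0, 0]) cube([250, 950, 400]);
translate([500, 0, 0]) cube([250, 950, 600]);
translate([750, 0, 0]) cube([250, 950, 800]);


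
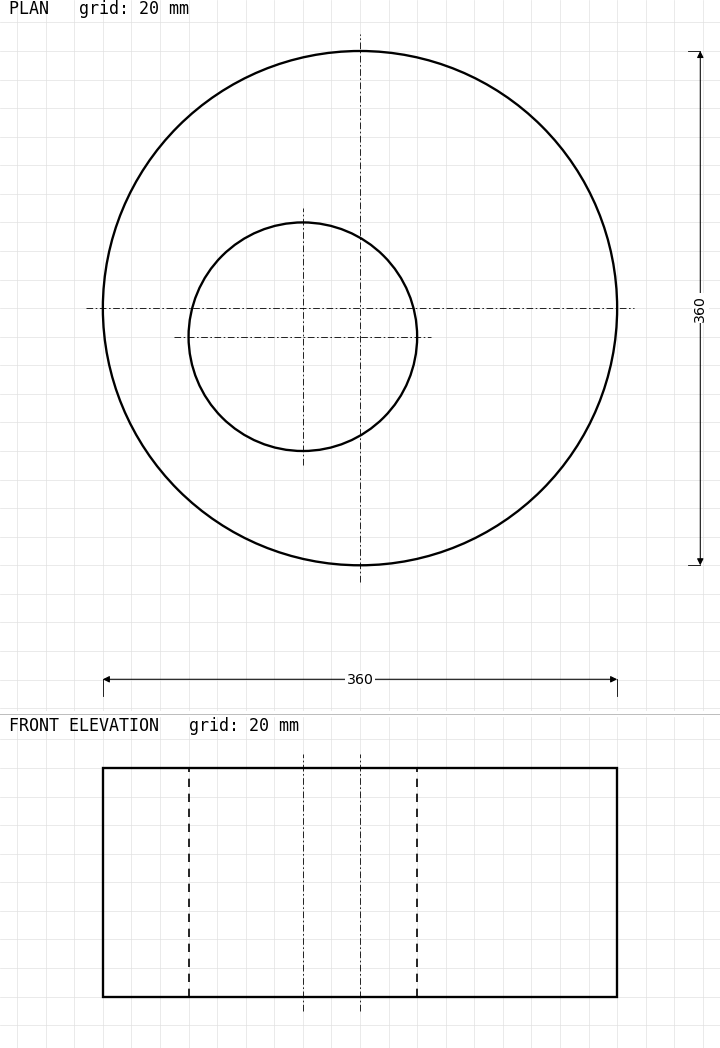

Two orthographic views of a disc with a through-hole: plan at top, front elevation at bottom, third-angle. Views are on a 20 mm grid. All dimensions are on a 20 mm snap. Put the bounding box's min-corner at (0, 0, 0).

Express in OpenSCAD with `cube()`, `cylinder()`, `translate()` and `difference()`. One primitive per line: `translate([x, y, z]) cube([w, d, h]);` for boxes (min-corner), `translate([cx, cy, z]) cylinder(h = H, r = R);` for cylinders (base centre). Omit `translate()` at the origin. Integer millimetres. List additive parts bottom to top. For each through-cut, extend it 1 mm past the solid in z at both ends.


difference() {
  translate([180, 180, 0]) cylinder(h = 160, r = 180);
  translate([140, 160, -1]) cylinder(h = 162, r = 80);
}
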